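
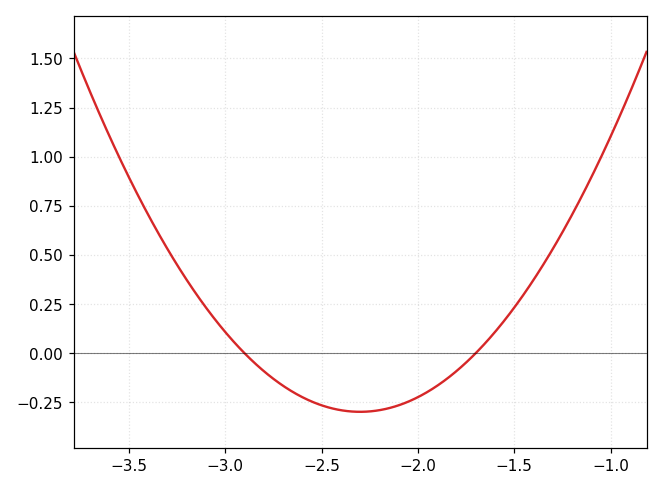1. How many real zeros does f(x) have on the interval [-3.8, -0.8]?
2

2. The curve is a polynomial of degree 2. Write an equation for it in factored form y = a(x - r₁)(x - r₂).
y = 0.83(x + 2.9)(x + 1.7)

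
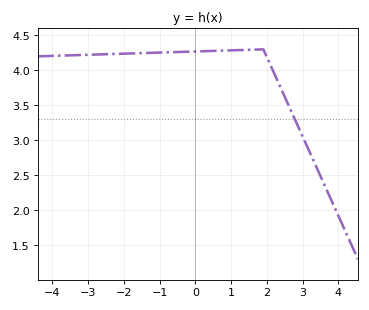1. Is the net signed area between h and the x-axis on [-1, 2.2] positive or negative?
positive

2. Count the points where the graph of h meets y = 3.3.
1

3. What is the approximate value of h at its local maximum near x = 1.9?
4.3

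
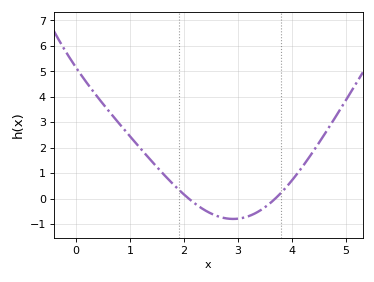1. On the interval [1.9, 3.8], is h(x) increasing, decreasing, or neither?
neither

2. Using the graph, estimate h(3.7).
0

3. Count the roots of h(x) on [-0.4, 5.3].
2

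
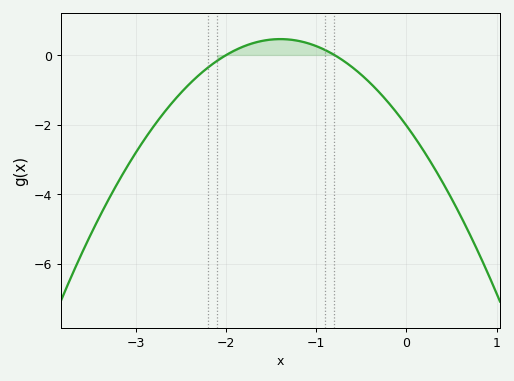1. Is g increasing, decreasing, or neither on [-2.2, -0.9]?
neither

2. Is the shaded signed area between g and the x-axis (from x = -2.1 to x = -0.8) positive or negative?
positive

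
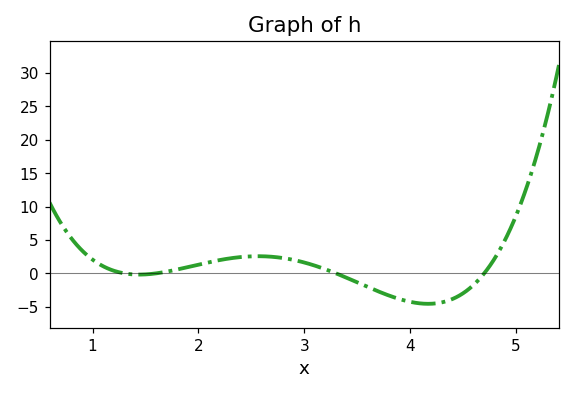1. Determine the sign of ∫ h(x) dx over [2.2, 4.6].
negative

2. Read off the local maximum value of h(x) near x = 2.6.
2.57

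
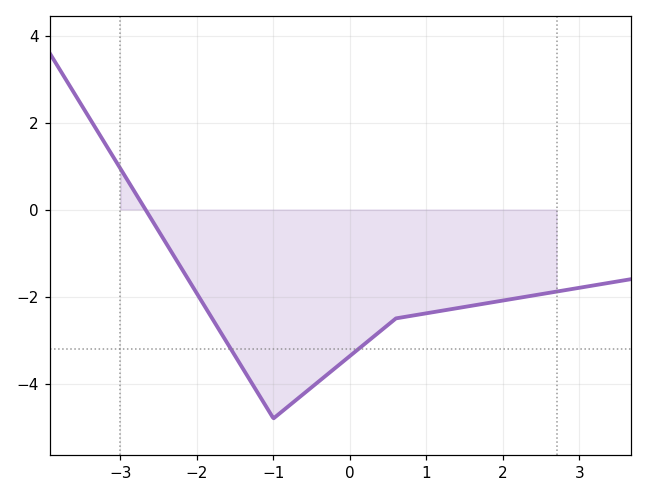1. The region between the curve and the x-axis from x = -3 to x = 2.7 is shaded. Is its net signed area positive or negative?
negative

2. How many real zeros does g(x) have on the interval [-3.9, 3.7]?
1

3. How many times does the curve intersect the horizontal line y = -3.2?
2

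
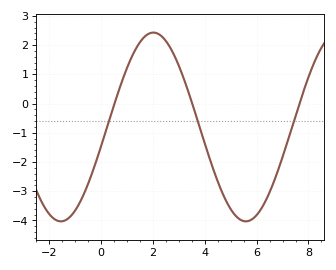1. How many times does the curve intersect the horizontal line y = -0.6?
3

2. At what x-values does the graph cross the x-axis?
0.6, 3.6, 7.6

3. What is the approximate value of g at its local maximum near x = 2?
2.4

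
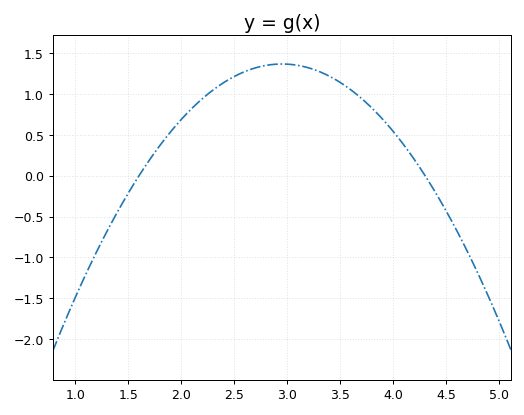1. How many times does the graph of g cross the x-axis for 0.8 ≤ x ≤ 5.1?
2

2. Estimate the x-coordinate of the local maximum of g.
2.95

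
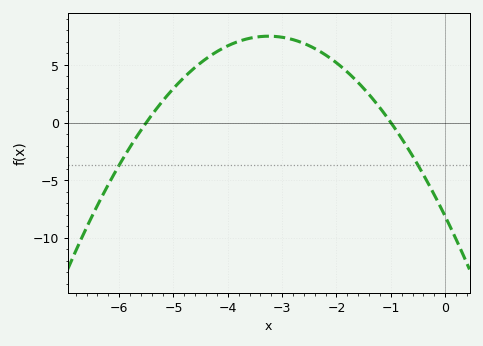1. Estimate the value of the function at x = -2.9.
7.5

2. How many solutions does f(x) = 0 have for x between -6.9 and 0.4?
2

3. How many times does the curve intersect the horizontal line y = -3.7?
2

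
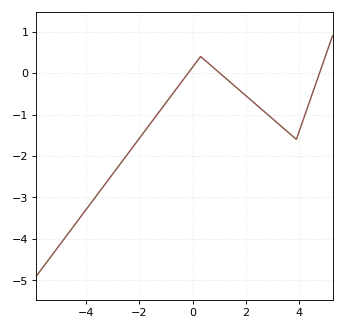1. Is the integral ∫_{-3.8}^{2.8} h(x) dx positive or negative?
negative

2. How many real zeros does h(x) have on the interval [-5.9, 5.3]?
3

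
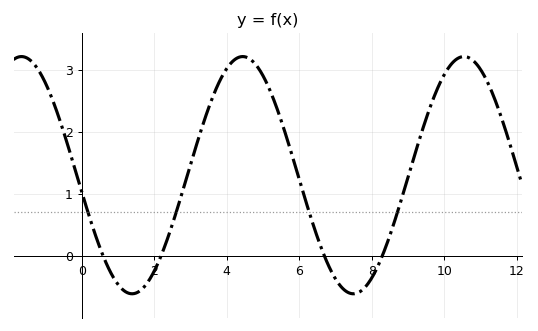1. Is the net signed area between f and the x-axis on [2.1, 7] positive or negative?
positive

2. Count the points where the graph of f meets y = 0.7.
4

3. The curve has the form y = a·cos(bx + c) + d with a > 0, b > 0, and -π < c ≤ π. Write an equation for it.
y = 1.91cos(1x + 1.7) + 1.3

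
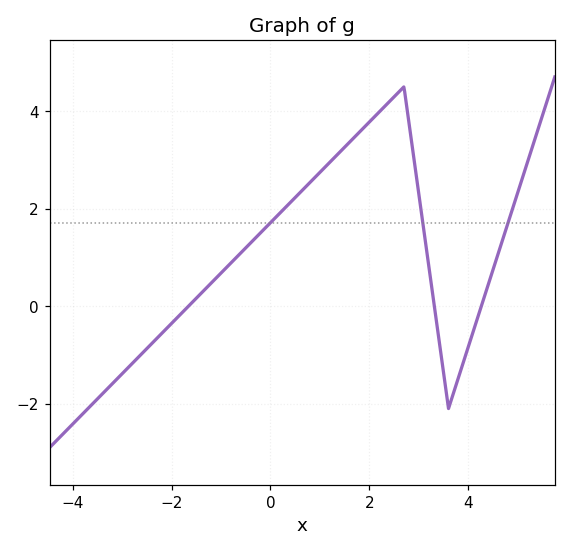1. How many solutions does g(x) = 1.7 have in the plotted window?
3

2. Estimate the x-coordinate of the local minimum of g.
3.6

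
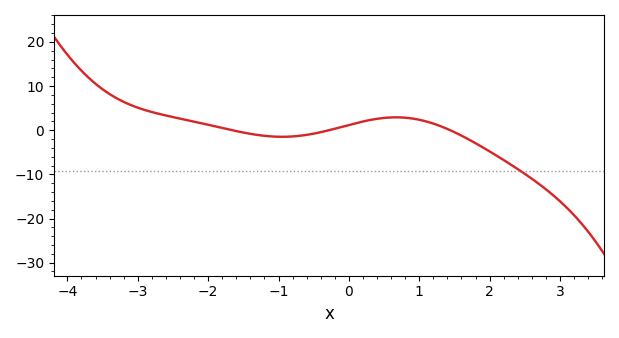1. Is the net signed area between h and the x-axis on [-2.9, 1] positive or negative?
positive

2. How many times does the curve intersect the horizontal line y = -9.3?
1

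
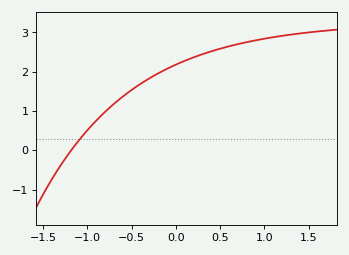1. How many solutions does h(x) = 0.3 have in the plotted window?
1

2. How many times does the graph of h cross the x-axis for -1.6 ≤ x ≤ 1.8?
1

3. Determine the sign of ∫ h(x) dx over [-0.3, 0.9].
positive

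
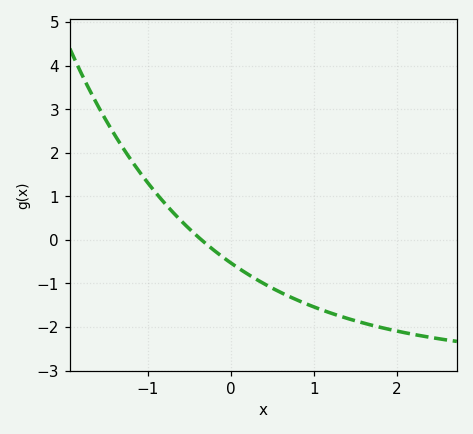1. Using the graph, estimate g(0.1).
-0.7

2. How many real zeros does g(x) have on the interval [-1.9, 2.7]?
1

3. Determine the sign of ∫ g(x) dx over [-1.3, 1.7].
negative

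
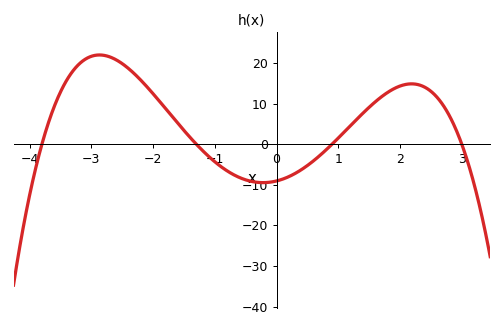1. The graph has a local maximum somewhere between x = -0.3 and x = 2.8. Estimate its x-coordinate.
2.2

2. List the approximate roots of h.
-3.8, -1.4, 1, 3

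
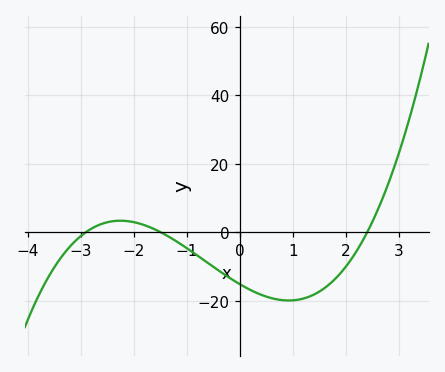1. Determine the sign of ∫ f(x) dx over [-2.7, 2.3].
negative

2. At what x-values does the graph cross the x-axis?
-2.9, -1.5, 2.4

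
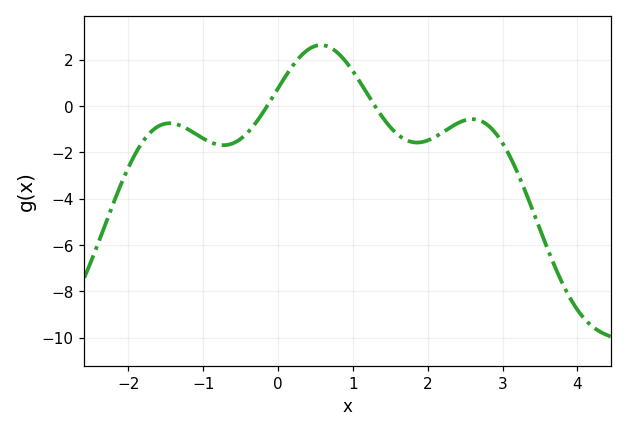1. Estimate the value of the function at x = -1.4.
-0.753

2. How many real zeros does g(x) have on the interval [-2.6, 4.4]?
2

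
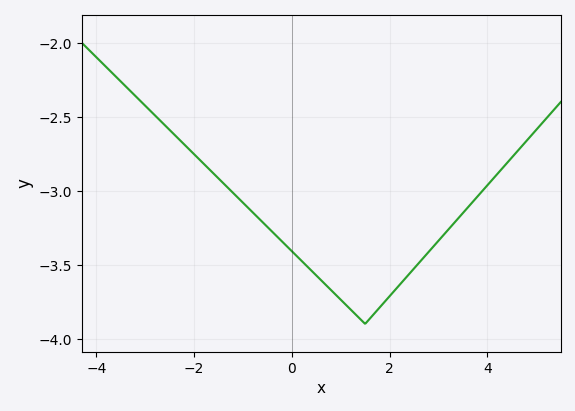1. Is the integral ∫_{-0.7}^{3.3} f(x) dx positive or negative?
negative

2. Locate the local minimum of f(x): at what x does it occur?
1.5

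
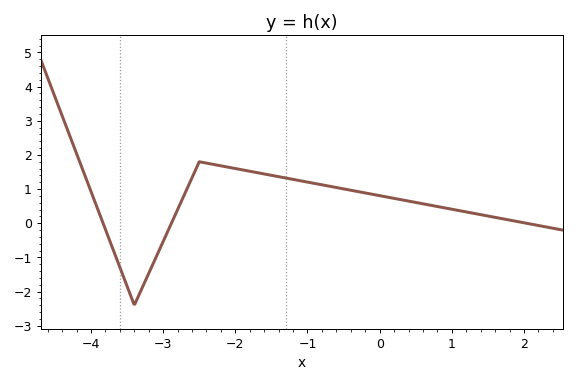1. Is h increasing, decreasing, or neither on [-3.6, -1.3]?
neither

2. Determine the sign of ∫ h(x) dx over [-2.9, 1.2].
positive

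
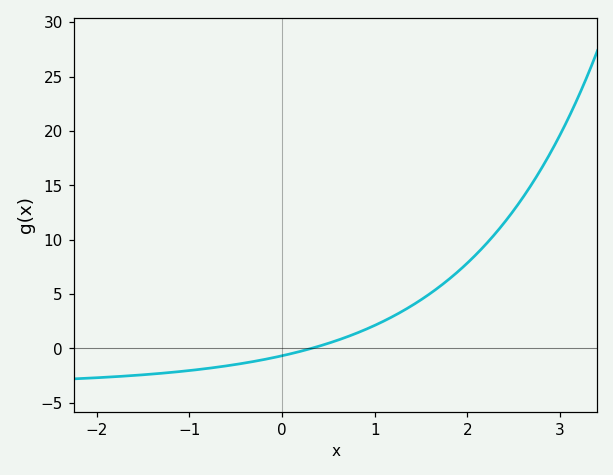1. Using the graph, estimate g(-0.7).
-1.5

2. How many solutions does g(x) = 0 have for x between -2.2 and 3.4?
1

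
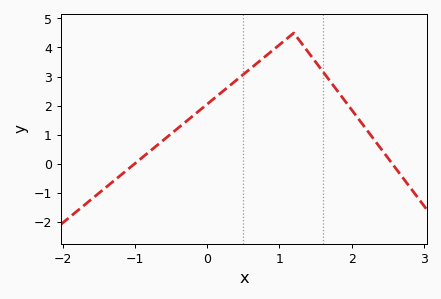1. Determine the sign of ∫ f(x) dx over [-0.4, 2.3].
positive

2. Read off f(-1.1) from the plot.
-0.204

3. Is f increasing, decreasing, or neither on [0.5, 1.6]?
neither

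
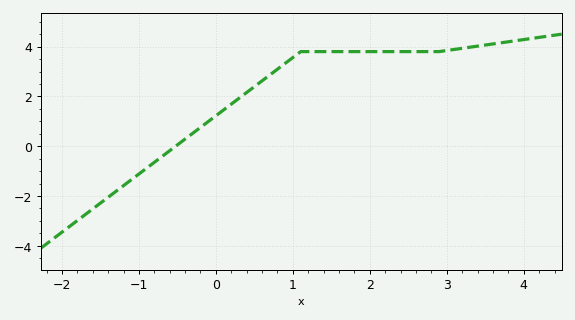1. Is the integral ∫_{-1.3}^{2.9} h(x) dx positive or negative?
positive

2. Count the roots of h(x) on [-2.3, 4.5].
1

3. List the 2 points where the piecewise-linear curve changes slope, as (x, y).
(1.1, 3.8); (2.9, 3.8)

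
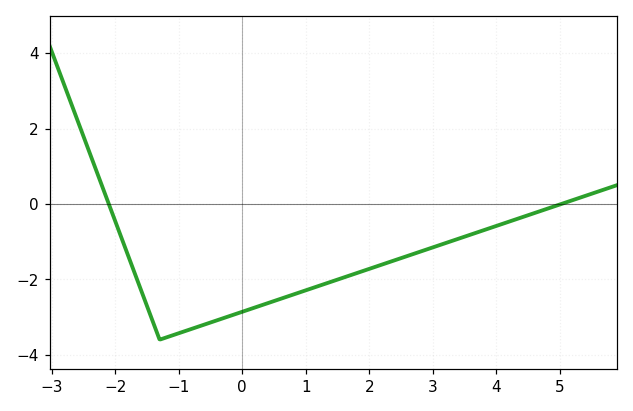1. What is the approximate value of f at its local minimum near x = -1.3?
-3.6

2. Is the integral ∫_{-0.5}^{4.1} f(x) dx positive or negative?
negative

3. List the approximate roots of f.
-2.1, 5.02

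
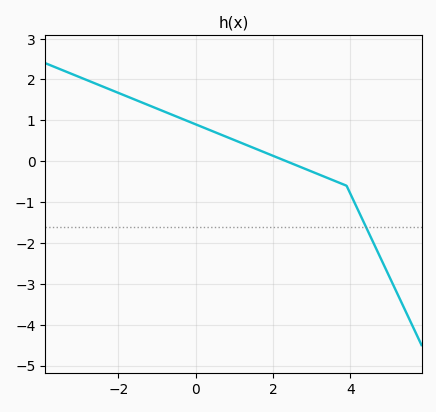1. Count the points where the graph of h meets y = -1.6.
1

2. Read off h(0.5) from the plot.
0.71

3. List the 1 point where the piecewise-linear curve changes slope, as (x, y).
(3.9, -0.6)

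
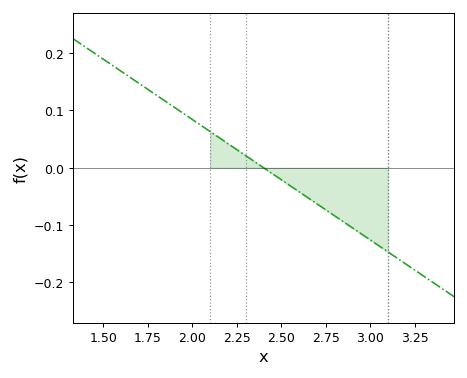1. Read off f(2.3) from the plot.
0.021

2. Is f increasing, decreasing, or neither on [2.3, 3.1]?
decreasing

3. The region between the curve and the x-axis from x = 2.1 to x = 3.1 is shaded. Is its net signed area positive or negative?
negative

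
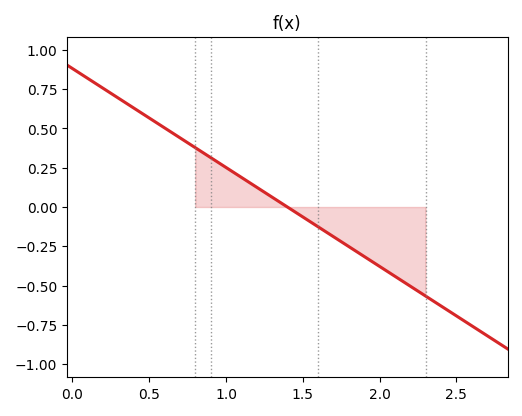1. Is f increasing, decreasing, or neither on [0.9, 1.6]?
decreasing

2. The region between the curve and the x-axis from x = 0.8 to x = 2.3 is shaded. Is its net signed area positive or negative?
negative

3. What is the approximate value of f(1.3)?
0.05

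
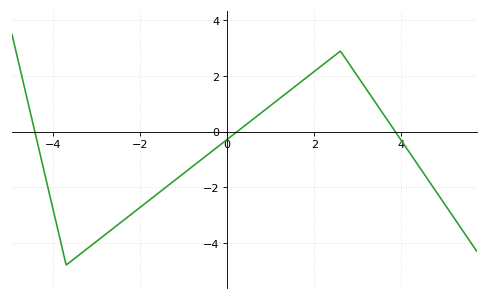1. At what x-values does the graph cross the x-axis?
-4.4, 0.2, 3.8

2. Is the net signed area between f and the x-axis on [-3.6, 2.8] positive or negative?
negative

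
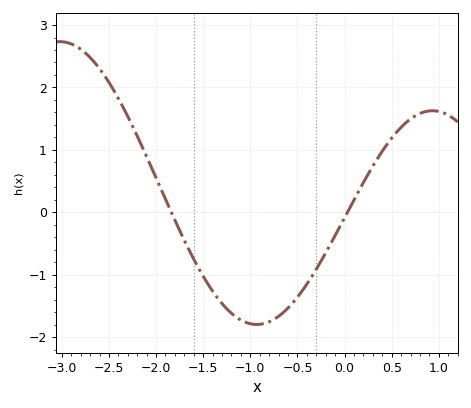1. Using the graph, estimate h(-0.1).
-0.369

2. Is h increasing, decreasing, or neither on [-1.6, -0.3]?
neither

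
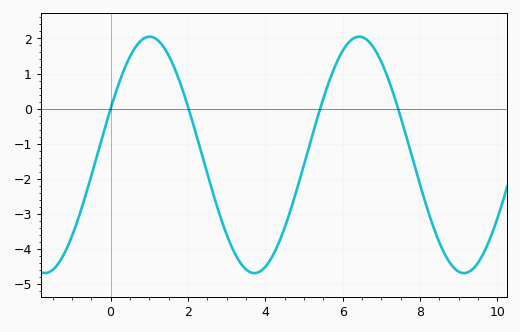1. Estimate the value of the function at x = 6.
1.65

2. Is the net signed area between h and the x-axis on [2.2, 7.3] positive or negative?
negative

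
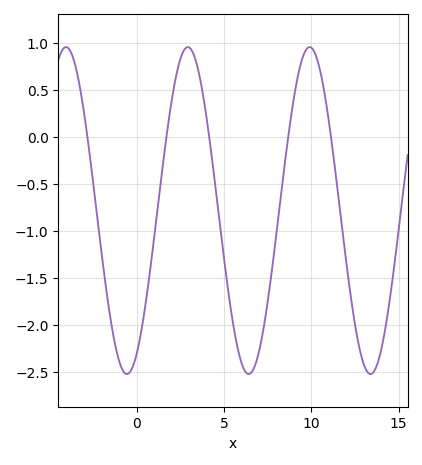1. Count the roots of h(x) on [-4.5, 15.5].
5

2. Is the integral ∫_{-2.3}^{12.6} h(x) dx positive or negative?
negative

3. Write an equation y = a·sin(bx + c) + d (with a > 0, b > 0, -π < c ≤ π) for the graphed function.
y = 1.74sin(0.9x - 1.05) - 0.78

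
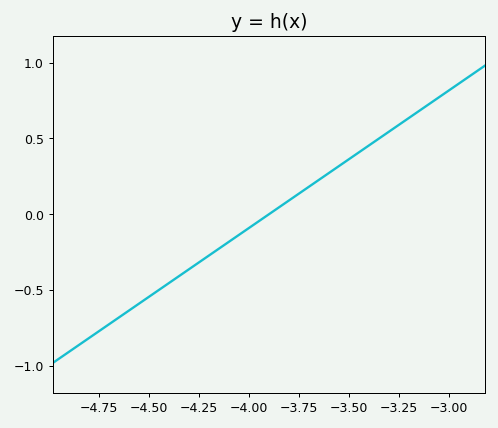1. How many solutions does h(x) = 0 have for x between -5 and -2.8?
1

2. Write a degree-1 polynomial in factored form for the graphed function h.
y = 0.91(x + 3.9)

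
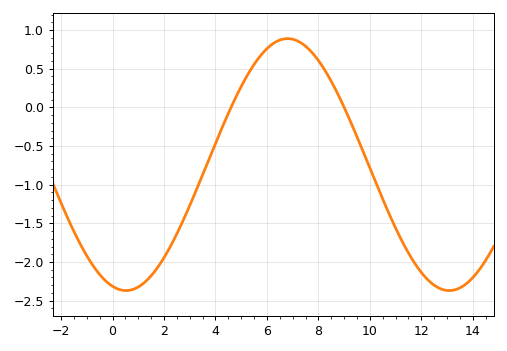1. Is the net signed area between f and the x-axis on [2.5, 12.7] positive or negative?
negative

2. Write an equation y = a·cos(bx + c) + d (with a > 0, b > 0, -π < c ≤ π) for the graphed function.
y = 1.63cos(0.5x + 2.9) - 0.74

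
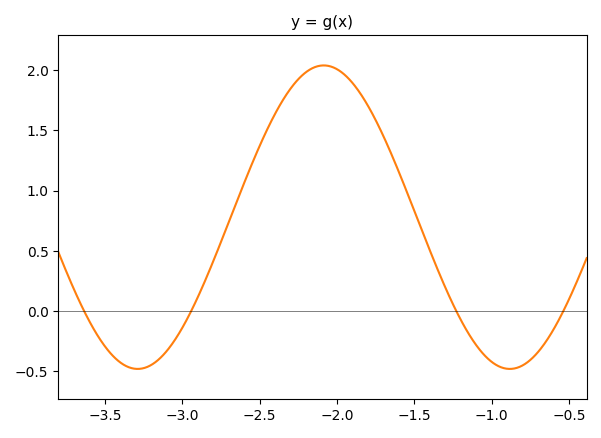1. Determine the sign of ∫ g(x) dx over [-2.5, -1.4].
positive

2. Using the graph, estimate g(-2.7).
0.737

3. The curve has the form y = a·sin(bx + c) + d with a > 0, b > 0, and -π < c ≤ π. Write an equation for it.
y = 1.26sin(2.61x + 0.73) + 0.78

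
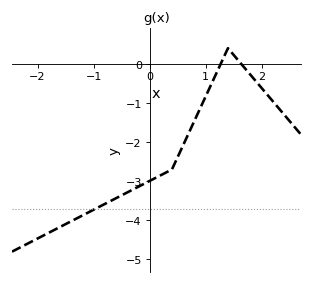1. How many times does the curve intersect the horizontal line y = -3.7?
1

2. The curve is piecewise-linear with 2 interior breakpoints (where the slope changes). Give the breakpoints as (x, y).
(0.4, -2.7); (1.4, 0.4)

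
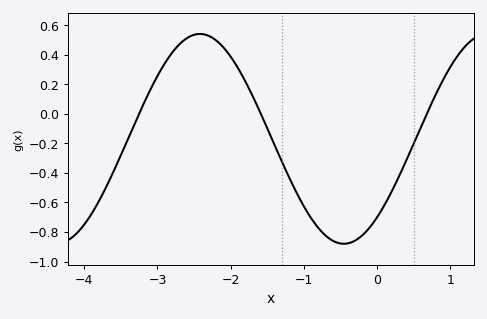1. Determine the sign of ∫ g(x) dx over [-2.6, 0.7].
negative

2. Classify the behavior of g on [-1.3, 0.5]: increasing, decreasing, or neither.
neither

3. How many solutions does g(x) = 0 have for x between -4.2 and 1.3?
3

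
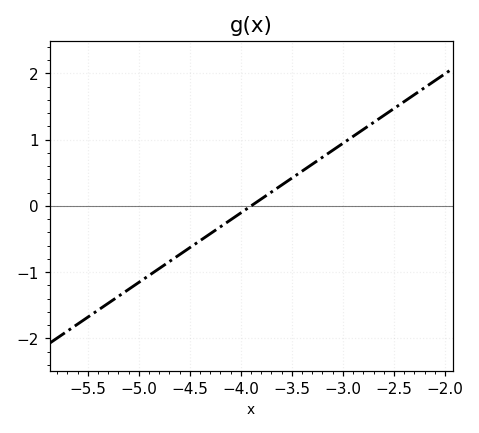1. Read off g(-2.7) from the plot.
1.3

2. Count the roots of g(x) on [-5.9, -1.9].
1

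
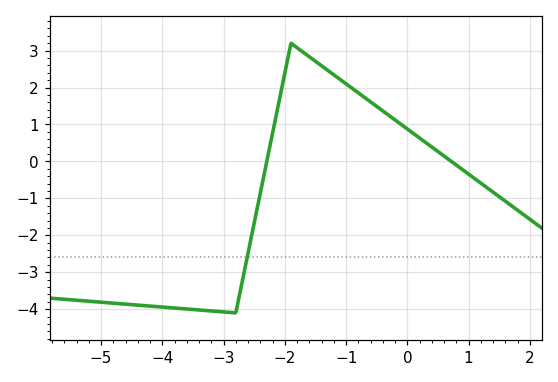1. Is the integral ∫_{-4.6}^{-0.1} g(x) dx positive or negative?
negative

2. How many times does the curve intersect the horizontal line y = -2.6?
1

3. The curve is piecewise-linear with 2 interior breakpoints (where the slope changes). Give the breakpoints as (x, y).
(-2.8, -4.1); (-1.9, 3.2)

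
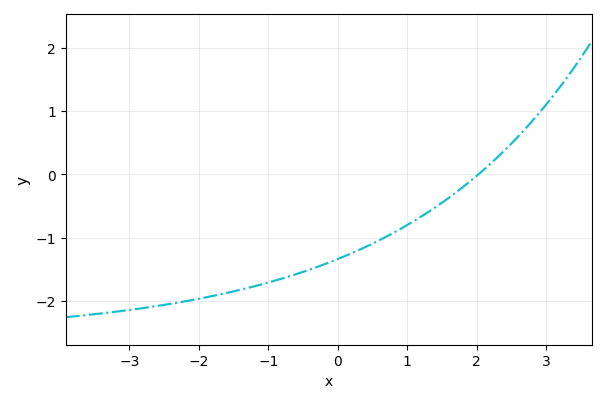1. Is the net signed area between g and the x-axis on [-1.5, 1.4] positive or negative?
negative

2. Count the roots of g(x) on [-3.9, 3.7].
1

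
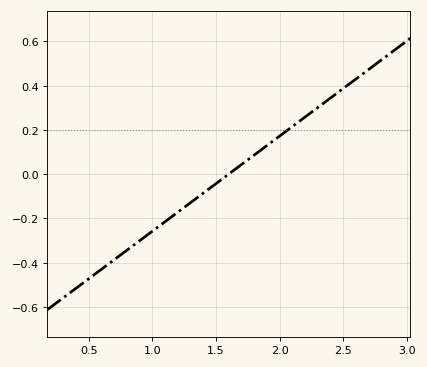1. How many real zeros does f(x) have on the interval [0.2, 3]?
1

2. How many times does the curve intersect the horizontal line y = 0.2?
1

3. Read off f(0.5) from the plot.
-0.48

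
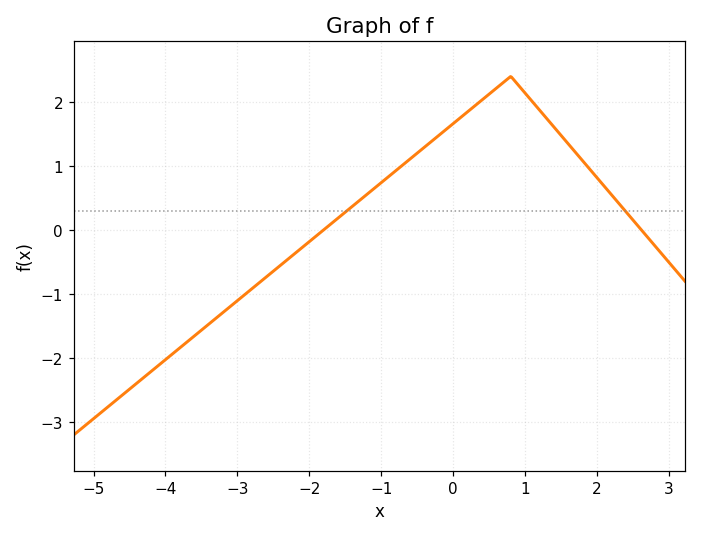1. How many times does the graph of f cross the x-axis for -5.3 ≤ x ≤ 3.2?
2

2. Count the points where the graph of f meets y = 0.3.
2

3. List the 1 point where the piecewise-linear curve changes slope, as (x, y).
(0.8, 2.4)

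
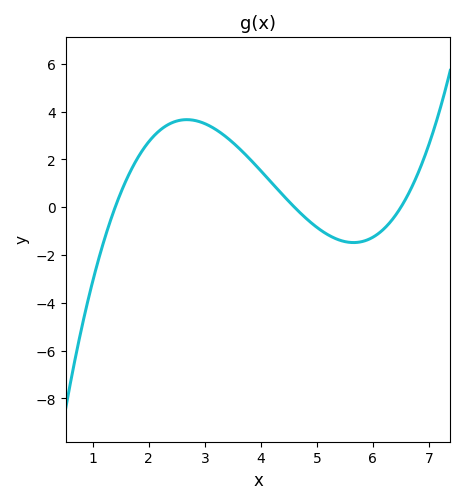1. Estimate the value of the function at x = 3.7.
2.2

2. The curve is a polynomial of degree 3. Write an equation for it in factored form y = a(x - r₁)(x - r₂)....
y = 0.39(x - 1.4)(x - 4.6)(x - 6.5)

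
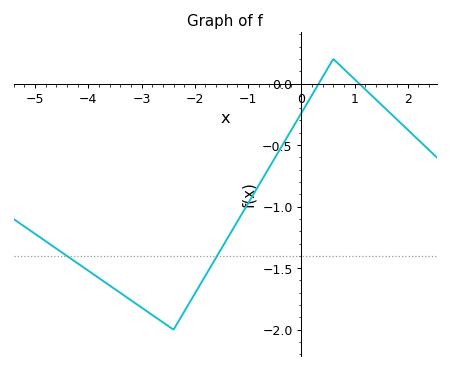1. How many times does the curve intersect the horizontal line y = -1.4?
2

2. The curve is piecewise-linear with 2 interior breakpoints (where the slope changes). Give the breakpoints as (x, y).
(-2.4, -2); (0.6, 0.2)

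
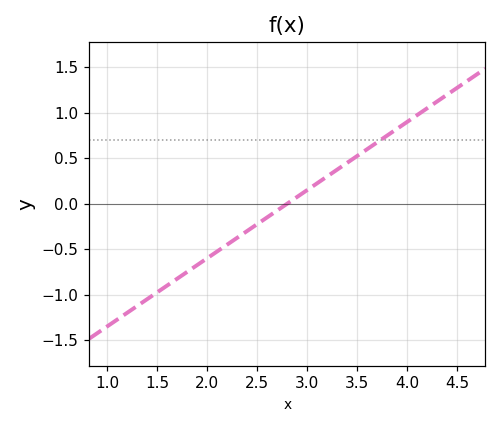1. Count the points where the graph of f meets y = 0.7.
1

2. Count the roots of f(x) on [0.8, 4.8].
1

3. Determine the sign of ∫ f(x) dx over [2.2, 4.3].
positive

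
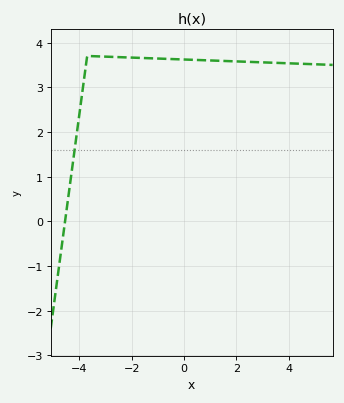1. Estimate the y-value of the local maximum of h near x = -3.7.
3.7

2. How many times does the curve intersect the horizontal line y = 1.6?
1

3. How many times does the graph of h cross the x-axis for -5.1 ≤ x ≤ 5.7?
1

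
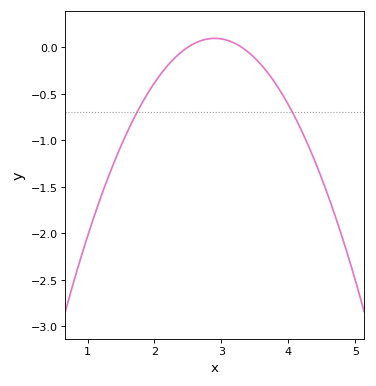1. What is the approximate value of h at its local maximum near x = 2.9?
0.1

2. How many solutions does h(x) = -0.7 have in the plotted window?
2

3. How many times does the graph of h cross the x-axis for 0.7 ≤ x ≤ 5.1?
2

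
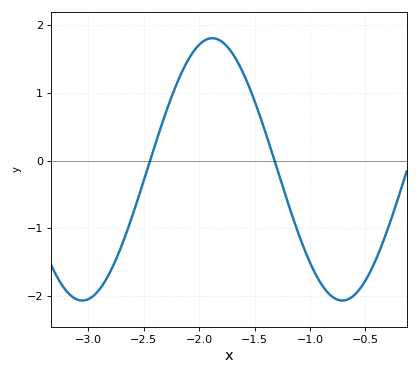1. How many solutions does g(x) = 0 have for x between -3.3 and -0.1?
2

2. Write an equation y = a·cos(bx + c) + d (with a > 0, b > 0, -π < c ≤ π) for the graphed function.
y = 1.94cos(2.7x - 1.2) - 0.13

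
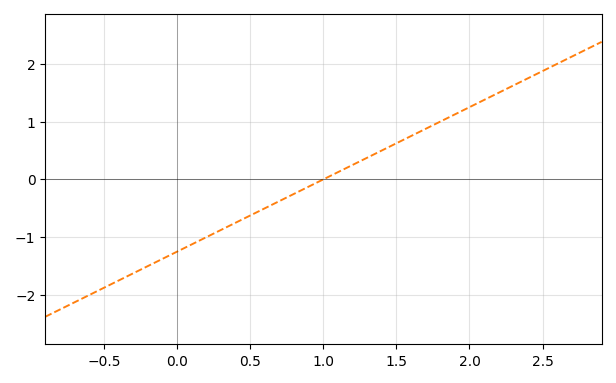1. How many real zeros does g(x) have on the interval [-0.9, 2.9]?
1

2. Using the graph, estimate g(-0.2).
-1.5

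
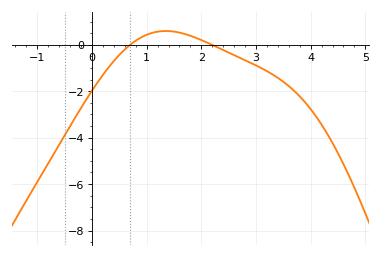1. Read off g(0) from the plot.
-1.98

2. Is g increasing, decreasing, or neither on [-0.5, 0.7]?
increasing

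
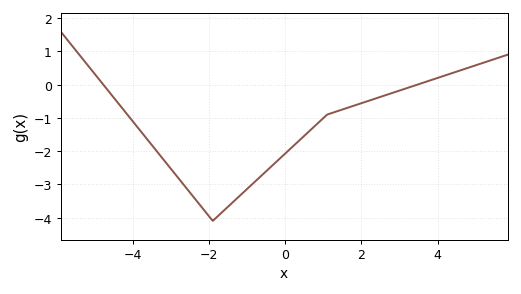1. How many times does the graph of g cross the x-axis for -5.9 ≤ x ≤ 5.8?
2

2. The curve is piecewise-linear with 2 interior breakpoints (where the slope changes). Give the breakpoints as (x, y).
(-1.9, -4.1); (1.1, -0.9)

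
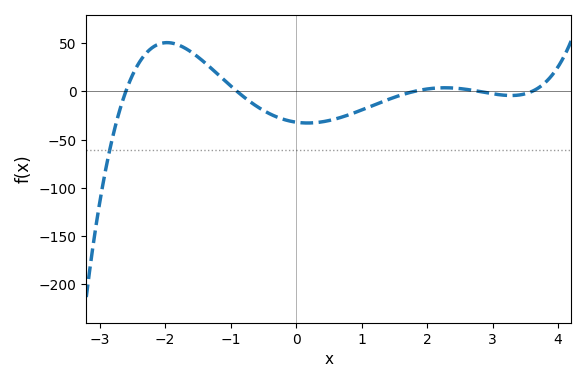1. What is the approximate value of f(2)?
2.56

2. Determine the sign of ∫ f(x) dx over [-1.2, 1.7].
negative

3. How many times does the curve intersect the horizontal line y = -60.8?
1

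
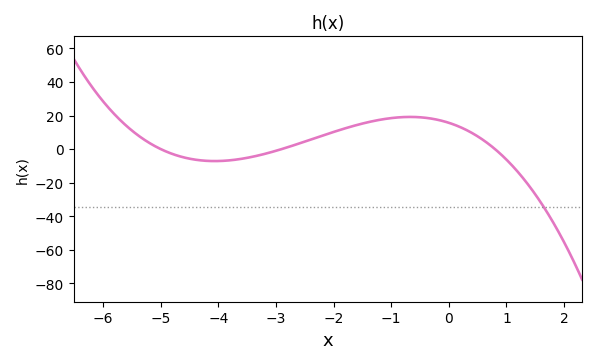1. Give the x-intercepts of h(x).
-5, -3, 0.8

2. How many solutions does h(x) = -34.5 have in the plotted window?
1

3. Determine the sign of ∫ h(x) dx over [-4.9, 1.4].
positive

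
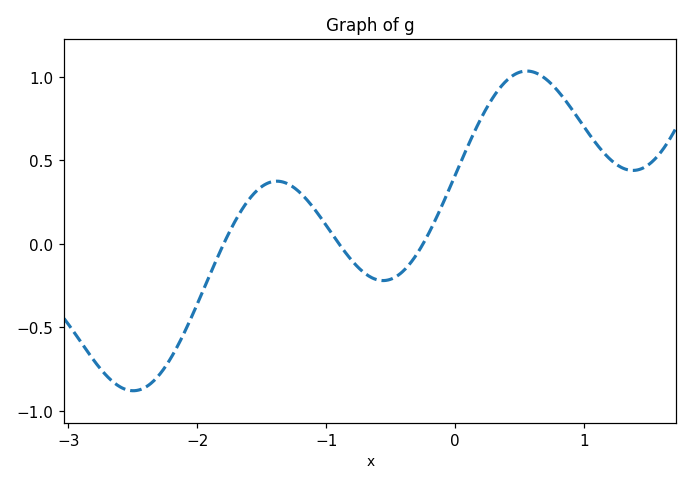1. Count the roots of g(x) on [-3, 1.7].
3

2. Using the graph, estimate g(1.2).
0.5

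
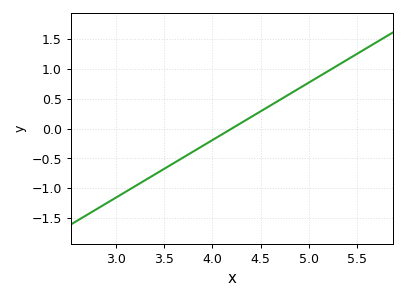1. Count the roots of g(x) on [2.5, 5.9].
1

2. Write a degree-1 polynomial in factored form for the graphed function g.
y = 0.96(x - 4.2)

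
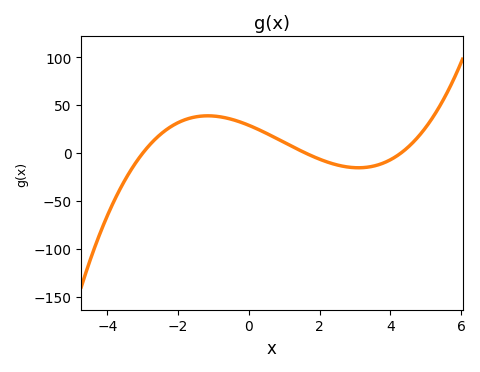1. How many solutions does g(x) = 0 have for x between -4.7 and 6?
3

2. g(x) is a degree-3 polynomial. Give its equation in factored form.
y = 1.4(x + 3)(x - 1.6)(x - 4.3)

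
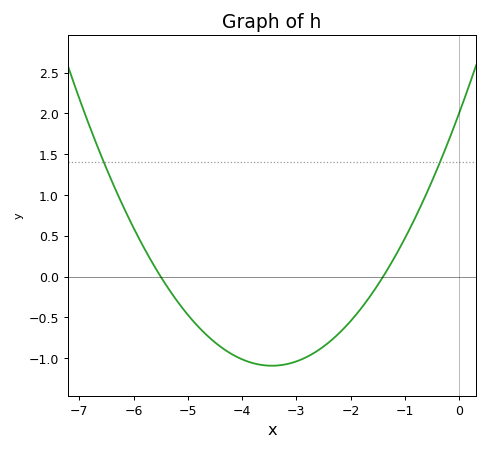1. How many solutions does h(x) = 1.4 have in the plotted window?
2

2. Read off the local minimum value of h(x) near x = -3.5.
-1.1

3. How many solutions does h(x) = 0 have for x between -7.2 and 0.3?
2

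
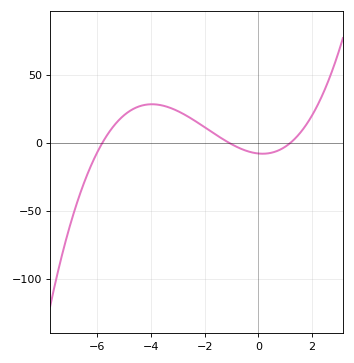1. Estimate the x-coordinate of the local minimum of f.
0.2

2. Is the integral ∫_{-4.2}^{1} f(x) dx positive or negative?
positive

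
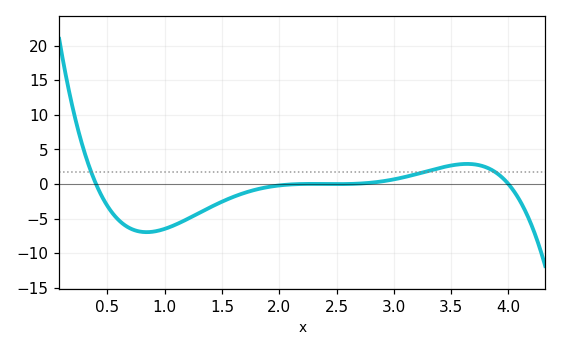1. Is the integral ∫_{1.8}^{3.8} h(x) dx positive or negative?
positive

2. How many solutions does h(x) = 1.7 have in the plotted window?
3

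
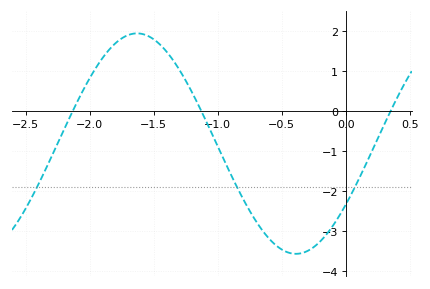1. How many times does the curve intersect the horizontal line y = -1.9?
3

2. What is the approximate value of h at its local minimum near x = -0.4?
-3.57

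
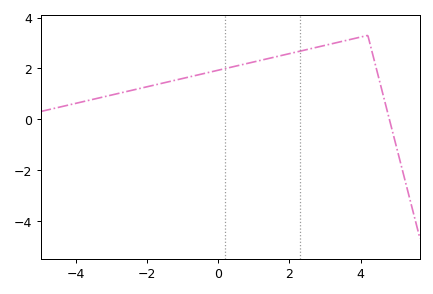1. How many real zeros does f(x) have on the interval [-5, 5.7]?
1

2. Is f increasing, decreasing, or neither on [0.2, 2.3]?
increasing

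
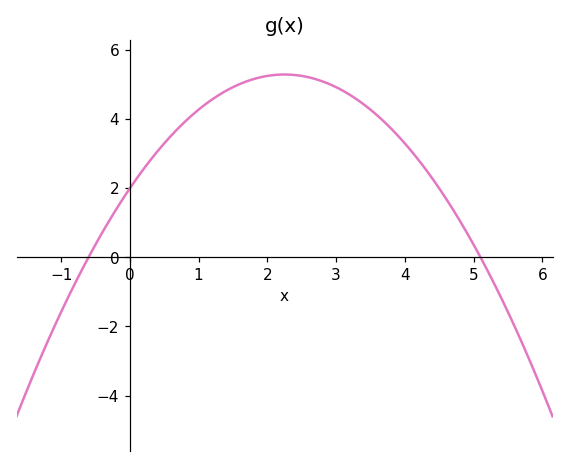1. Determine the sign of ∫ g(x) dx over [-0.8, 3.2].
positive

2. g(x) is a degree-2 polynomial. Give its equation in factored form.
y = -0.65(x + 0.6)(x - 5.1)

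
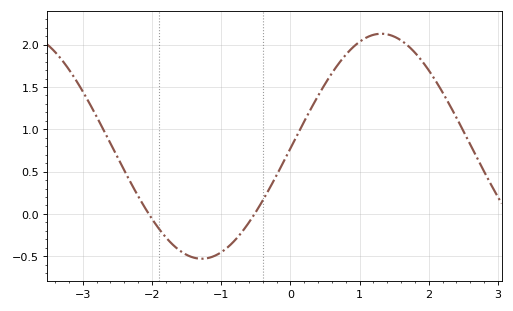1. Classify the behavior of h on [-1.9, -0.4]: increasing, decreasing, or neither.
neither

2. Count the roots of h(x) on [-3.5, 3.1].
2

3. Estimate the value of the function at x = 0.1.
0.934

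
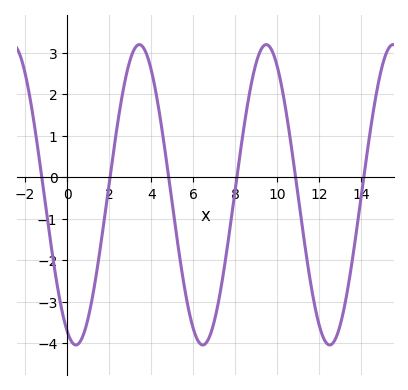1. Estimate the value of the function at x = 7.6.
-1.8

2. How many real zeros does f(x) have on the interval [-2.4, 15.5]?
6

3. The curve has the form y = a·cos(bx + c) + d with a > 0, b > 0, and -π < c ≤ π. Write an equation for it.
y = 3.62cos(1x + 2.7) - 0.42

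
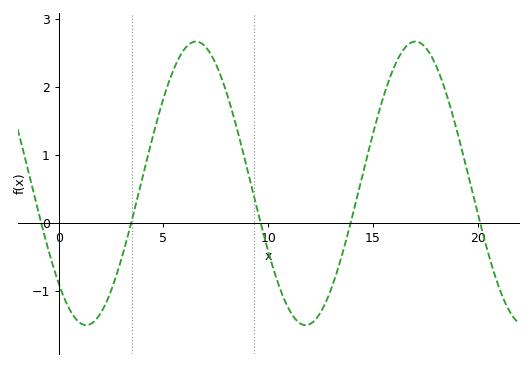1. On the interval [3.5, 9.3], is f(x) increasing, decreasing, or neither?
neither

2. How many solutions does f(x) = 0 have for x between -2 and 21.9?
5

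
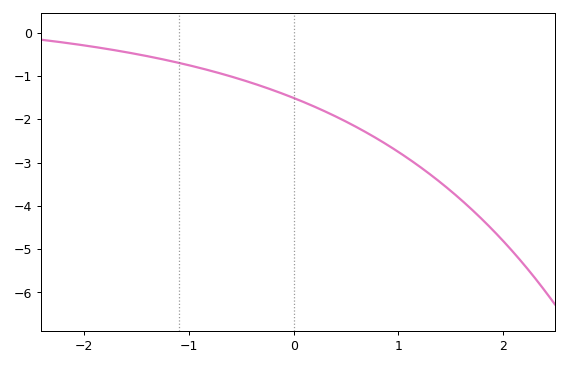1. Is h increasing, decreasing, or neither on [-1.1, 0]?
decreasing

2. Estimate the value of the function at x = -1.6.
-0.5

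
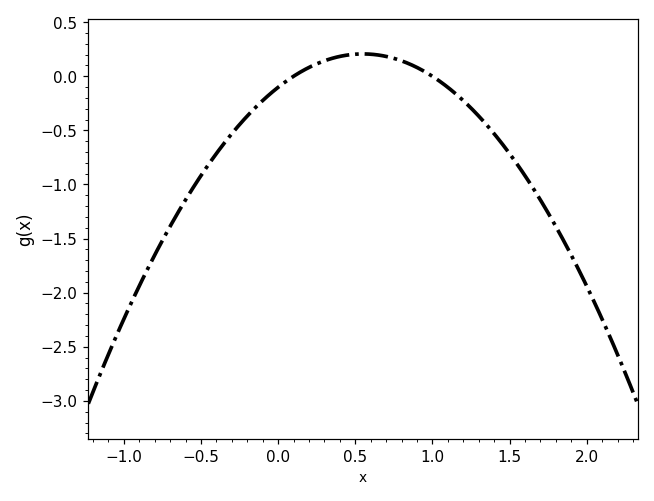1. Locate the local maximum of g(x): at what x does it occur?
0.55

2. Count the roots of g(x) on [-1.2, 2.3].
2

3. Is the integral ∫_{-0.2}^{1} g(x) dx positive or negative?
positive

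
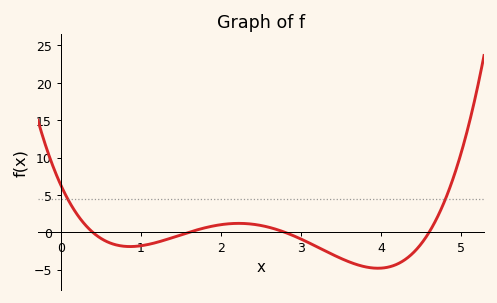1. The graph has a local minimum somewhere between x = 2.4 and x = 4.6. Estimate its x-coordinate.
3.96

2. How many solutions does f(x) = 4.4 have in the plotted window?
2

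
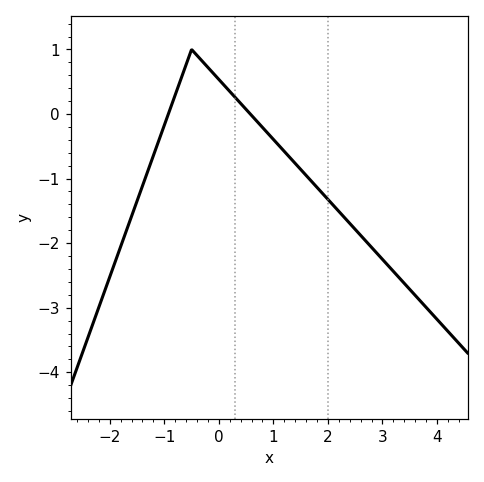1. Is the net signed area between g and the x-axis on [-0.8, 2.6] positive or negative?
negative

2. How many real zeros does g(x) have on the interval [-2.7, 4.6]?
2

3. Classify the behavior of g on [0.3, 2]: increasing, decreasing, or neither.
decreasing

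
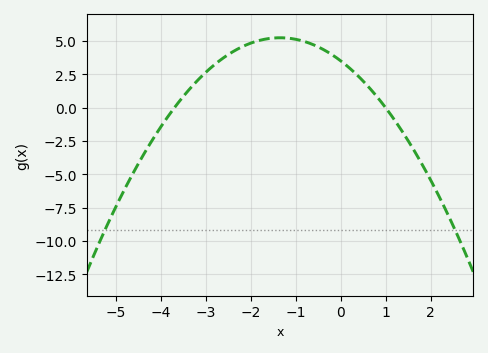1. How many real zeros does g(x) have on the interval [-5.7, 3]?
2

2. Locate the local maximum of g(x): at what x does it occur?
-1.35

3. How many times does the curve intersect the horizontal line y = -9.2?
2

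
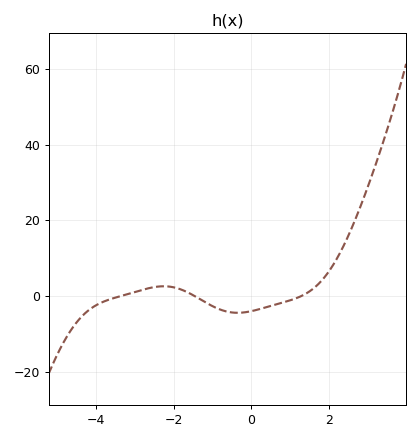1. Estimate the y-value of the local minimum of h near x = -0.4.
-4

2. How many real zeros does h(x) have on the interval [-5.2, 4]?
3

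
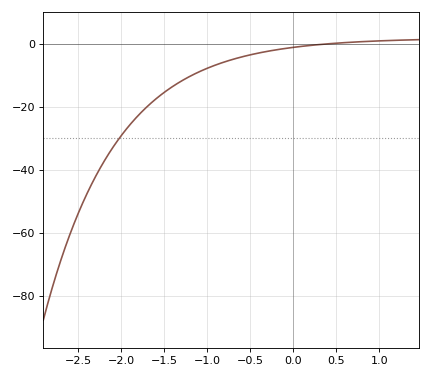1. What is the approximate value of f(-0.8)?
-5.77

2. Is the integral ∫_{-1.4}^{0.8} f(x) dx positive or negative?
negative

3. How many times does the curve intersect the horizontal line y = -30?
1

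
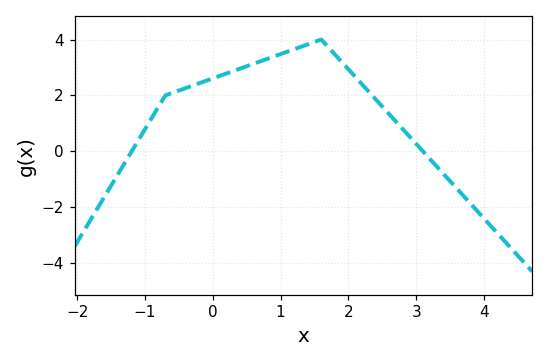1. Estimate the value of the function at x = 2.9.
0.6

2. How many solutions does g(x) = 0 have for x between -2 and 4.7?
2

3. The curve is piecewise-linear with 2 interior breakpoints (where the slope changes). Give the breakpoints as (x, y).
(-0.7, 2); (1.6, 4)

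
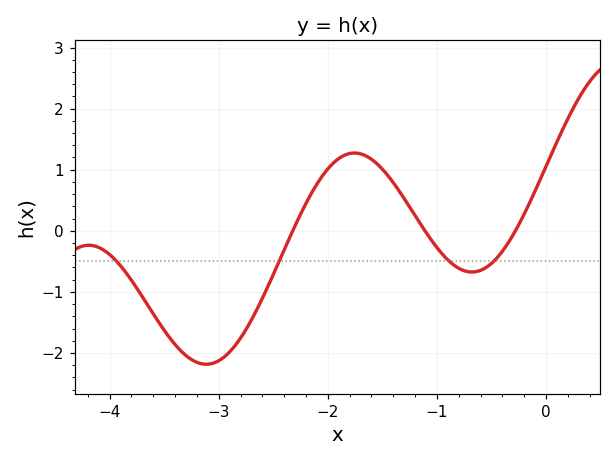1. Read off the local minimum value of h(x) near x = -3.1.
-2.19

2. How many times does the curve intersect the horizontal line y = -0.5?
4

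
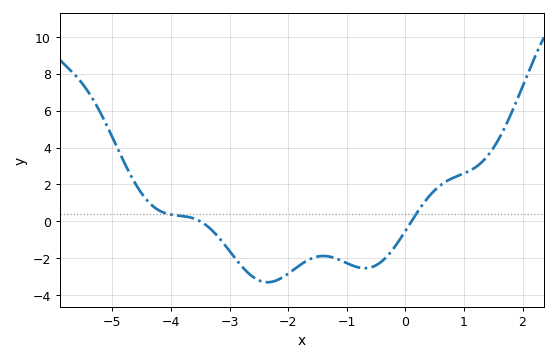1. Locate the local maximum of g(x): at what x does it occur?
-1.4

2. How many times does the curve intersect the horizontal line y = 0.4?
2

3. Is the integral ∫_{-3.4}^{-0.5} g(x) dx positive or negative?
negative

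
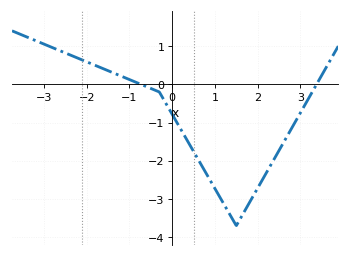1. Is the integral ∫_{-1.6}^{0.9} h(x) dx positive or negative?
negative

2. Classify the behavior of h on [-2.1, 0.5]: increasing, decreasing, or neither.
decreasing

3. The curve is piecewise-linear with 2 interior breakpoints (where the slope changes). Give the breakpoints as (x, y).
(-0.3, -0.2); (1.5, -3.7)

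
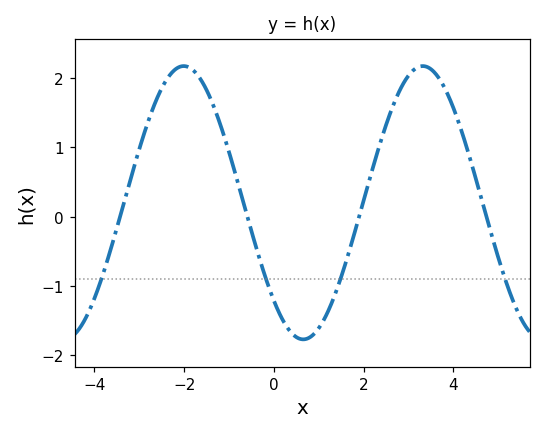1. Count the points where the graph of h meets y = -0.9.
4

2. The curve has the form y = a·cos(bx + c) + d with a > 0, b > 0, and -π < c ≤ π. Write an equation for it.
y = 1.97cos(1.2x + 2.4) + 0.2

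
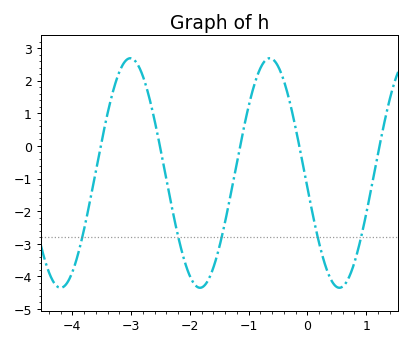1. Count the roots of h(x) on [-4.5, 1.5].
5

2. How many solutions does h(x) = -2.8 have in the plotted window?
5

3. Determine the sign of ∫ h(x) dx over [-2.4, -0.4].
negative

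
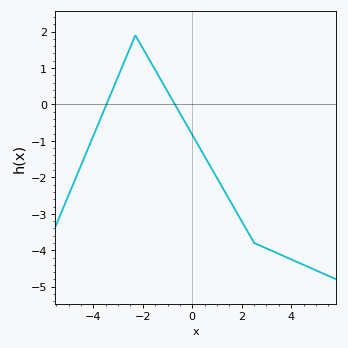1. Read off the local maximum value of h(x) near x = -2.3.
1.9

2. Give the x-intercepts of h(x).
-3.47, -0.7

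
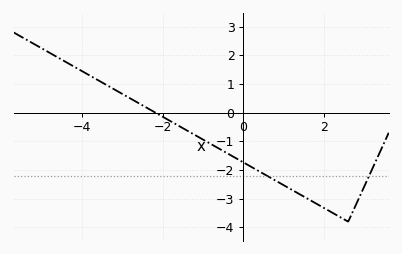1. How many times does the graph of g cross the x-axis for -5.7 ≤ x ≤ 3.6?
1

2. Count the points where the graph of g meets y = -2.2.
2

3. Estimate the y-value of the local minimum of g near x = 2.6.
-3.8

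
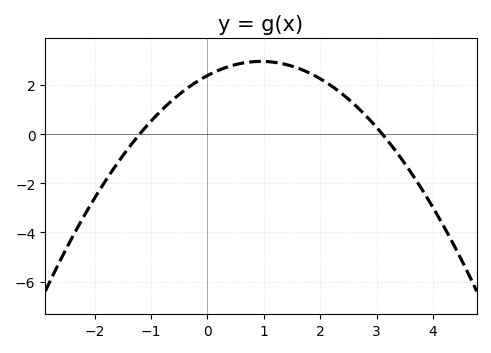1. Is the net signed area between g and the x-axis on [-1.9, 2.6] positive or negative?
positive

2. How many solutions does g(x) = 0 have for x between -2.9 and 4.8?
2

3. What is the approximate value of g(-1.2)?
0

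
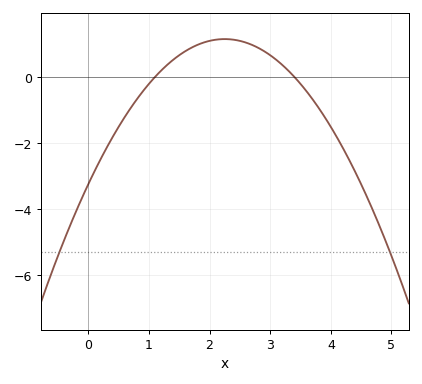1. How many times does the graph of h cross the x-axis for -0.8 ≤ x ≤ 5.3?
2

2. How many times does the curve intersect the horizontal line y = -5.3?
2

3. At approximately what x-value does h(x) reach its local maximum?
2.2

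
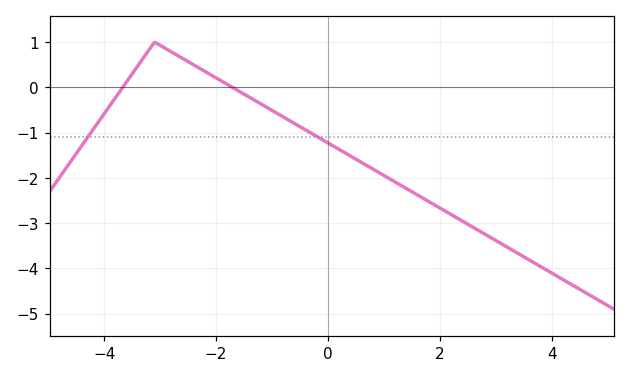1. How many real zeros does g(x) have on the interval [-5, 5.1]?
2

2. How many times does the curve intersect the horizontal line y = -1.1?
2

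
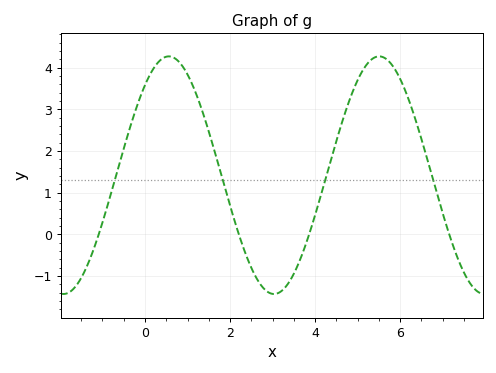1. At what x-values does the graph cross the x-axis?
-1.09, 2.21, 3.86, 7.15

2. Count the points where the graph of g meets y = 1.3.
4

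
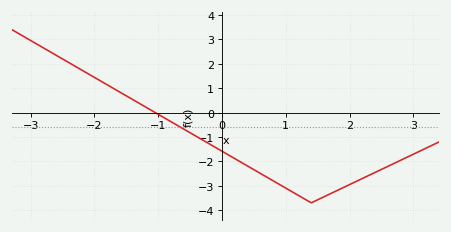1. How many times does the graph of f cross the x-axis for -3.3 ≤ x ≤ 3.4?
1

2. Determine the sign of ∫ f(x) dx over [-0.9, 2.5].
negative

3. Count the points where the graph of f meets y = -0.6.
1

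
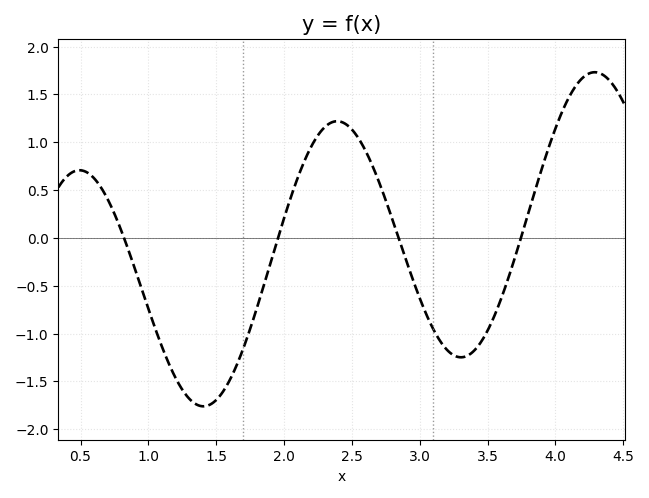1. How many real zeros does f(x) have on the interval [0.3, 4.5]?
4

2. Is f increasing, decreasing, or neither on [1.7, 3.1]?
neither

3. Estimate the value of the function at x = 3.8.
0.25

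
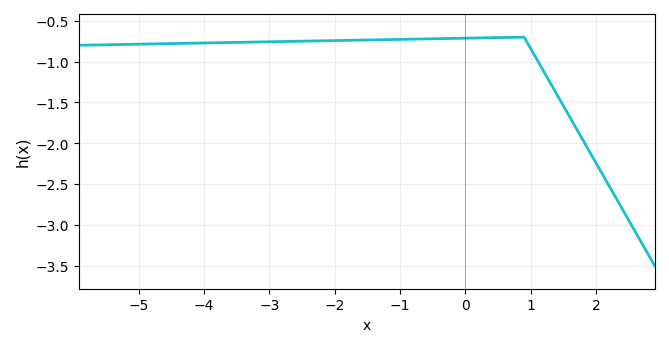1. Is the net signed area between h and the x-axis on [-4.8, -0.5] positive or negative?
negative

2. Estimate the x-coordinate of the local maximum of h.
0.898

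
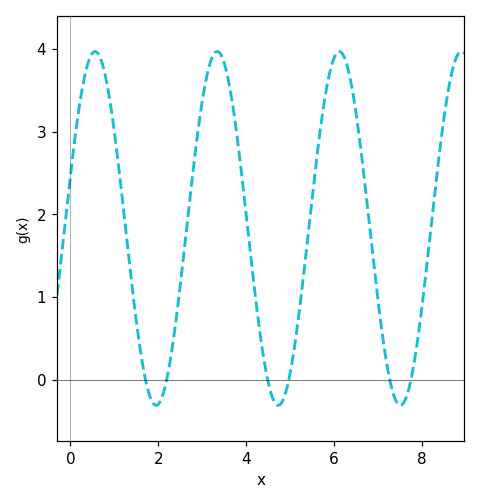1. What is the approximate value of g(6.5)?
3.24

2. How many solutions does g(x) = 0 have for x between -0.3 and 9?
6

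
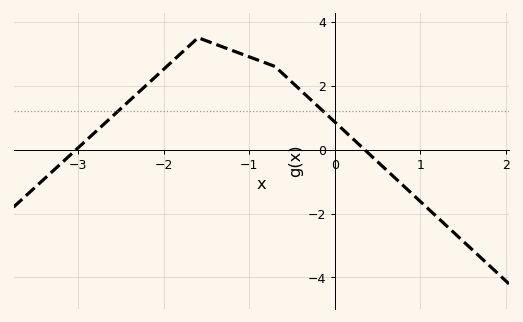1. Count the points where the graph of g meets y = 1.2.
2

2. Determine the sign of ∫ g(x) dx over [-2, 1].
positive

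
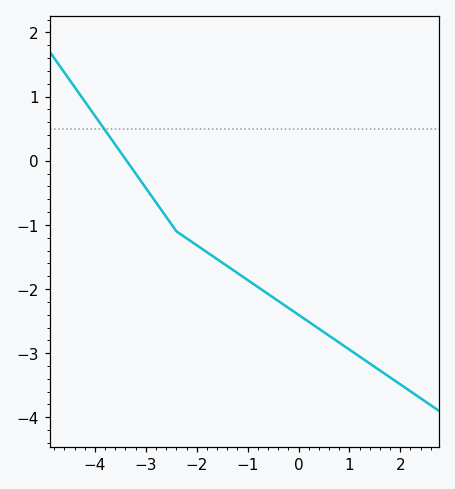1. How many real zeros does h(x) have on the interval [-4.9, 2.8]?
1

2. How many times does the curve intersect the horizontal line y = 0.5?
1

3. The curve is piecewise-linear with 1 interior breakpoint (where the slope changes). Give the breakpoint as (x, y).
(-2.4, -1.1)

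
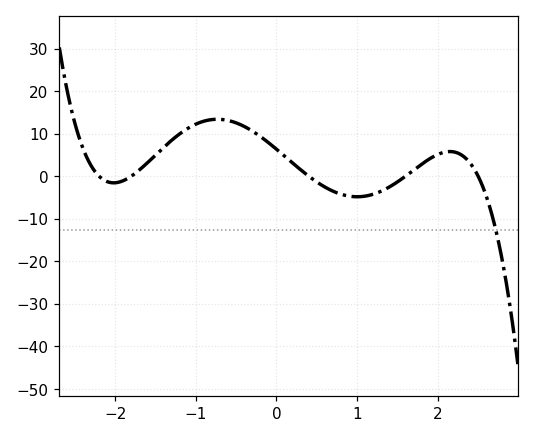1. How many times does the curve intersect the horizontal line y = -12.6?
1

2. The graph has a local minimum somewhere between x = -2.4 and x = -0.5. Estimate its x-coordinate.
-2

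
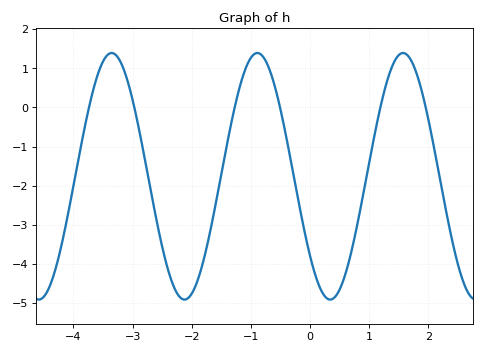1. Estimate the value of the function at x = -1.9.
-4.42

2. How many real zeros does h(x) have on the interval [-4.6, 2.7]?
6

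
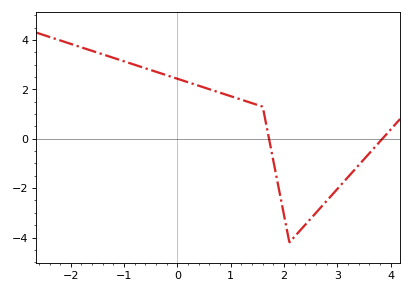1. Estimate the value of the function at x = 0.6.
2.01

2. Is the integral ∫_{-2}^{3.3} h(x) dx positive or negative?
positive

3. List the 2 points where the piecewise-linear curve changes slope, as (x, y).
(1.6, 1.3); (2.1, -4.2)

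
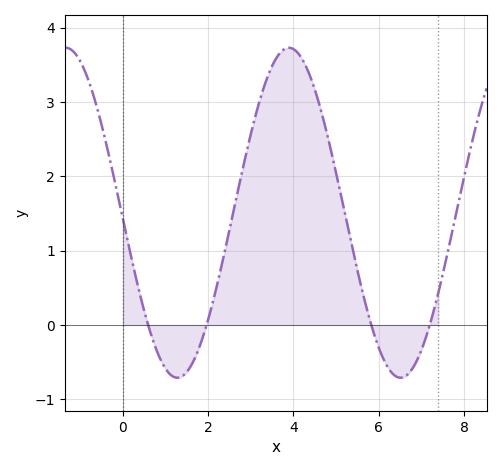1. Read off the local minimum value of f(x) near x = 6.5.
-0.7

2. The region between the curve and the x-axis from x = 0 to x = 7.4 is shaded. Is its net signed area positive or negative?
positive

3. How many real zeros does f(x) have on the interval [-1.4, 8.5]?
4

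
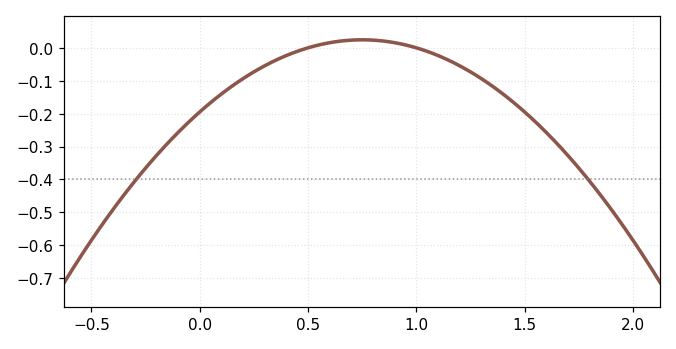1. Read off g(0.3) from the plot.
-0.05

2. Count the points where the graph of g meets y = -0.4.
2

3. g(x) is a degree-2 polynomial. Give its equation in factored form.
y = -0.39(x - 0.5)(x - 1)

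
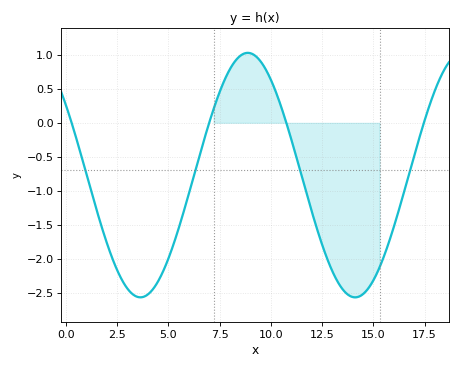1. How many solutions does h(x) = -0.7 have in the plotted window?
4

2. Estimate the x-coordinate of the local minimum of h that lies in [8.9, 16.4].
14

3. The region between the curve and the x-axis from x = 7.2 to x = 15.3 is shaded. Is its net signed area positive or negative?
negative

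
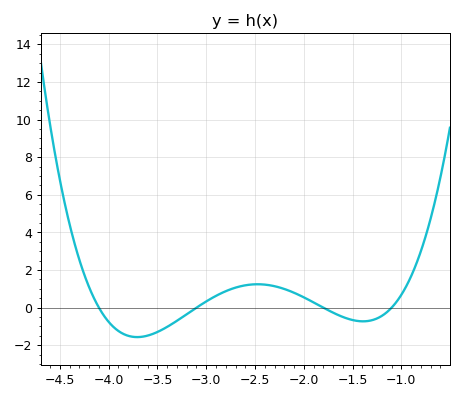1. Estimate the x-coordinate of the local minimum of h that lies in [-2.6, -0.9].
-1.4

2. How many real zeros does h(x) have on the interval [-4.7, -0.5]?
4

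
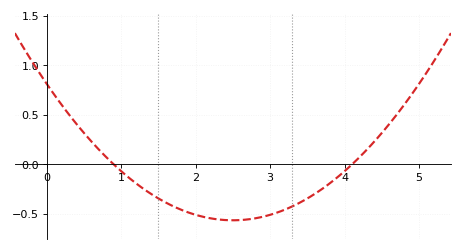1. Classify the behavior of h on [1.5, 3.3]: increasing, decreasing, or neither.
neither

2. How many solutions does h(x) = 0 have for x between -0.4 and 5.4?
2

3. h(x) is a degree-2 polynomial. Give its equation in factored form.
y = 0.22(x - 0.9)(x - 4.1)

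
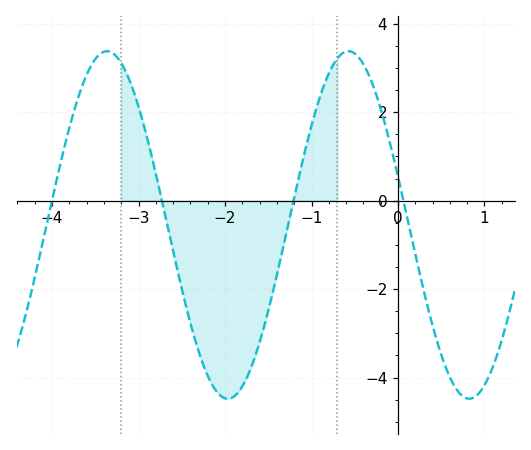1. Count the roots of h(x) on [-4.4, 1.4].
4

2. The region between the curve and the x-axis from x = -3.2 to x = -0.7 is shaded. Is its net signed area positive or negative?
negative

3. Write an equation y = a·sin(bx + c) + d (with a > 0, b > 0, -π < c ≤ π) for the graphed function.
y = 3.93sin(2.25x + 2.86) - 0.55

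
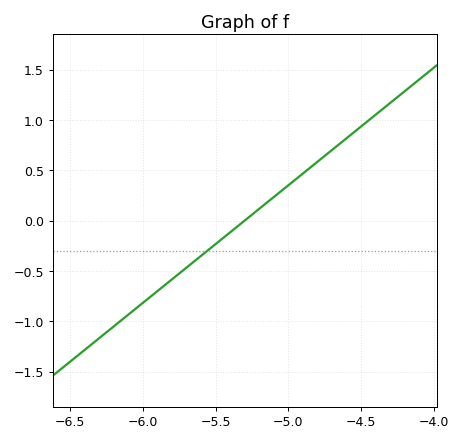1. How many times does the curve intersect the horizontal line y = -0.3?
1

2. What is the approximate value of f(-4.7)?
0.7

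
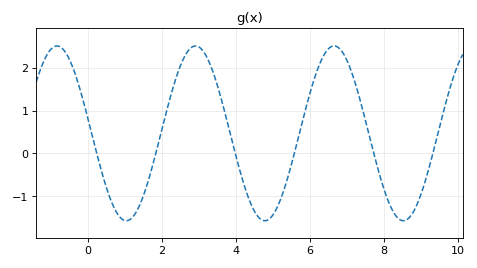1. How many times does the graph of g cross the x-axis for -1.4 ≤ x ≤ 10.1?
6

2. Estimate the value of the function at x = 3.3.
2.09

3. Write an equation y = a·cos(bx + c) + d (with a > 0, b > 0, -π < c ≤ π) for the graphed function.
y = 2.04cos(1.68x + 1.39) + 0.47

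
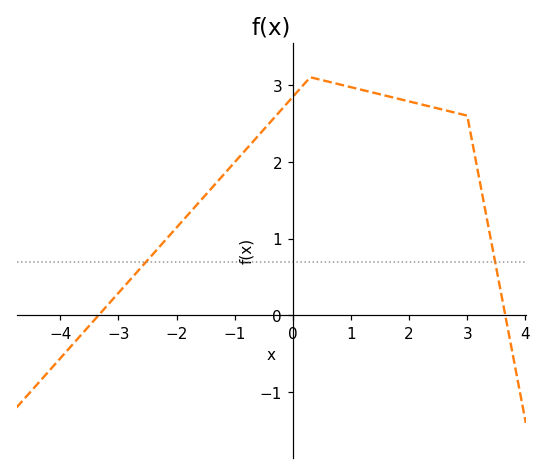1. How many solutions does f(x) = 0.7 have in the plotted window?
2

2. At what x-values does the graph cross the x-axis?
-3.4, 3.6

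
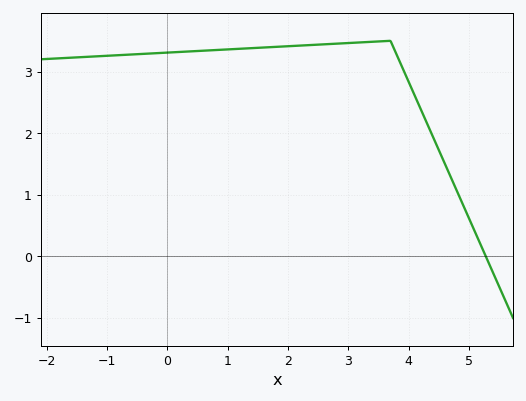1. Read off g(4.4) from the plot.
1.9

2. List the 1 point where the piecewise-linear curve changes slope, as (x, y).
(3.7, 3.5)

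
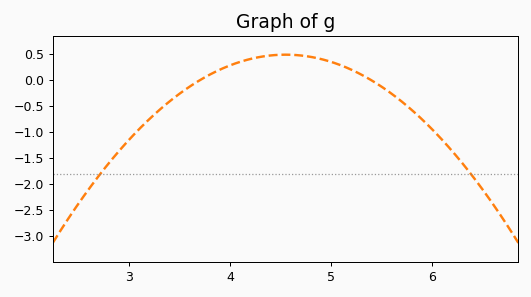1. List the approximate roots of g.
3.7, 5.4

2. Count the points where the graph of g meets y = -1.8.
2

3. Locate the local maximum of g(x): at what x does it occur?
4.55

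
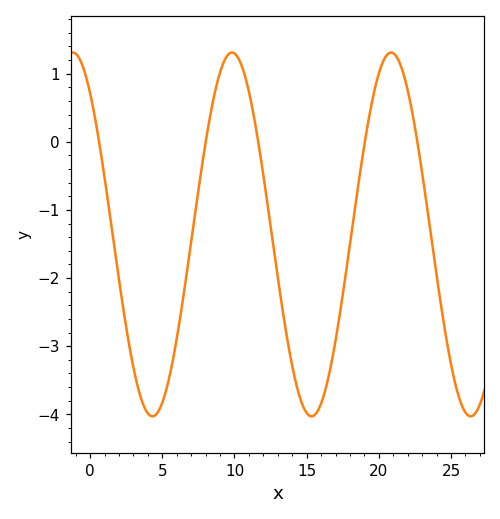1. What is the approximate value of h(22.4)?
0.3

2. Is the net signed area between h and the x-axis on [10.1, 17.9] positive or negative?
negative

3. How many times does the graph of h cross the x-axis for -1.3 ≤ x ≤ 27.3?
5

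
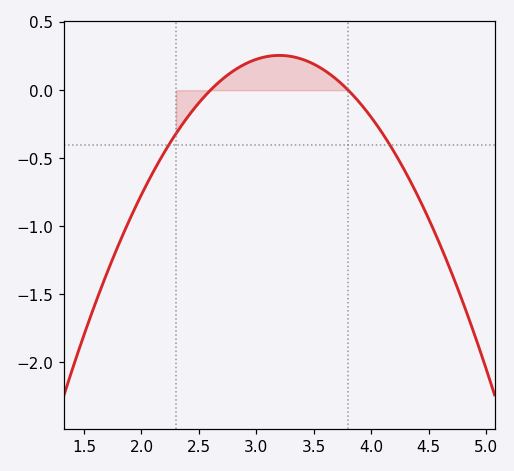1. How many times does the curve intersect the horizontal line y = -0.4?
2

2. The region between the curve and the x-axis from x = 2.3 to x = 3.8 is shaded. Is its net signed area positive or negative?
positive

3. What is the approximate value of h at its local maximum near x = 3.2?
0.256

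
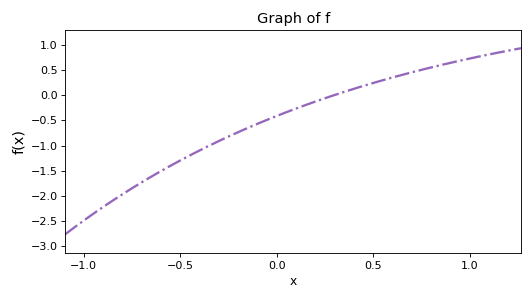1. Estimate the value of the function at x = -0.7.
-1.75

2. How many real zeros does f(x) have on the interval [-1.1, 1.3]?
1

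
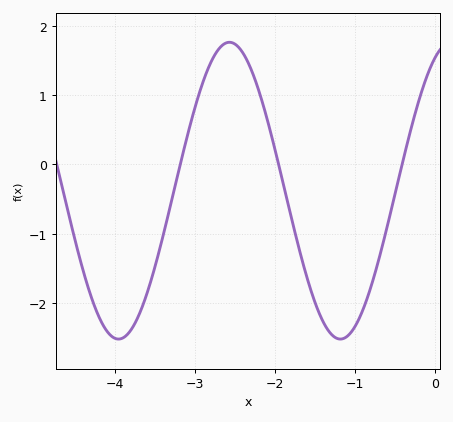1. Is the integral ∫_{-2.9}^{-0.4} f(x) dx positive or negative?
negative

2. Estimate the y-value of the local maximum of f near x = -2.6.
1.8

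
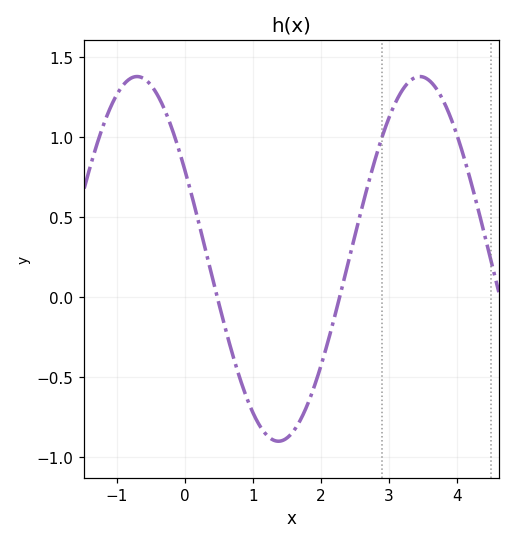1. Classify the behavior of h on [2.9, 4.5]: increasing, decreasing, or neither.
neither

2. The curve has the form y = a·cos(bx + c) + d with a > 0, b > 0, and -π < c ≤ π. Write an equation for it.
y = 1.14cos(1.51x + 1.06) + 0.24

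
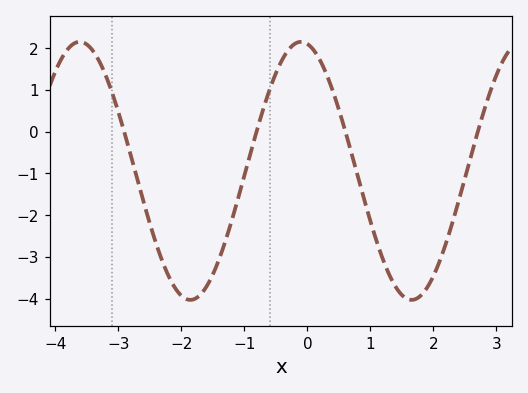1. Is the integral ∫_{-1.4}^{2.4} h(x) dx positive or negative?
negative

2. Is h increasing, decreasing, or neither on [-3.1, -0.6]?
neither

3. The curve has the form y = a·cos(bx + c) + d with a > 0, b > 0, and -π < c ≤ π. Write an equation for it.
y = 3.09cos(1.79x + 0.18) - 0.94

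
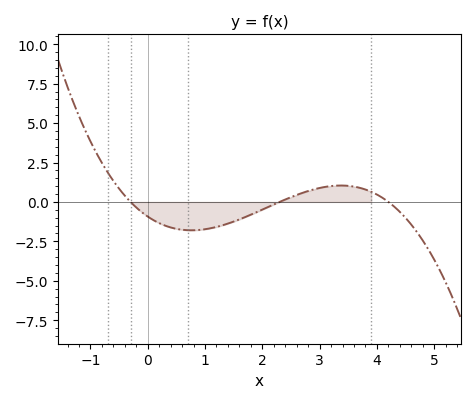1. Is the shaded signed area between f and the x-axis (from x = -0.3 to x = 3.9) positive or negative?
negative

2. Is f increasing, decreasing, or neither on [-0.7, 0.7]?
decreasing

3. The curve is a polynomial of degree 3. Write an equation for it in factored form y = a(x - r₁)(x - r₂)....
y = -0.32(x + 0.3)(x - 2.3)(x - 4.2)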